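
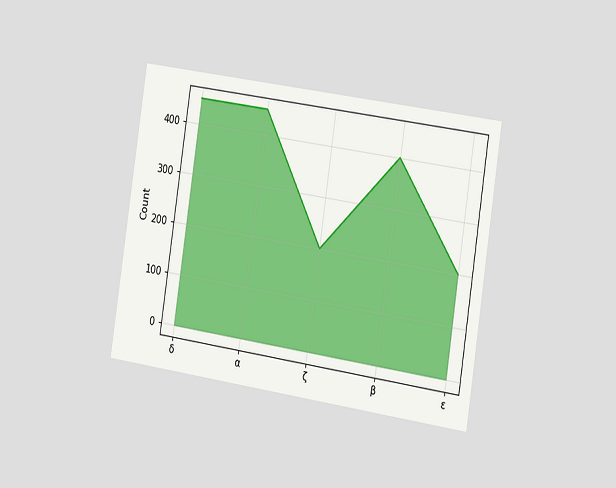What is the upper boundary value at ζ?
The chart is tilted about 9° clockwise and viewed slightly from the right. At ζ the upper boundary is at 200.

200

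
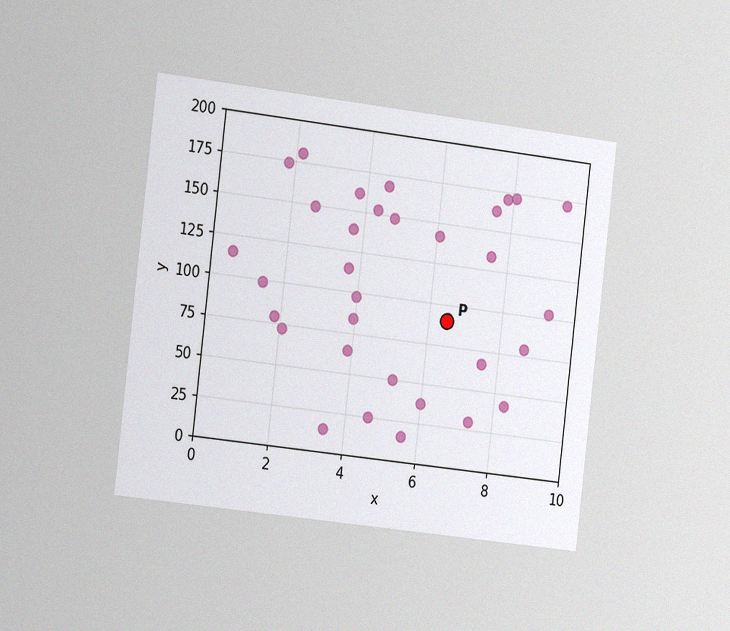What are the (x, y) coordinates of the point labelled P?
(6.5, 90)

The chart is tilted about 7° clockwise and viewed slightly from the left, with some photo noise. Following the gridlines from P to each axis, P sits at (6.5, 90).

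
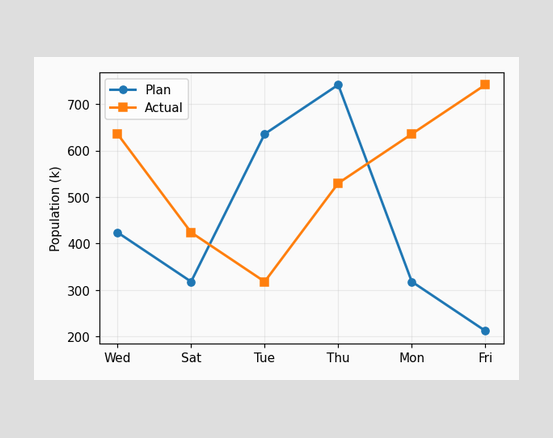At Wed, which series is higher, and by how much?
Actual, by 212k

At Wed, Actual sits above the other line by 212k.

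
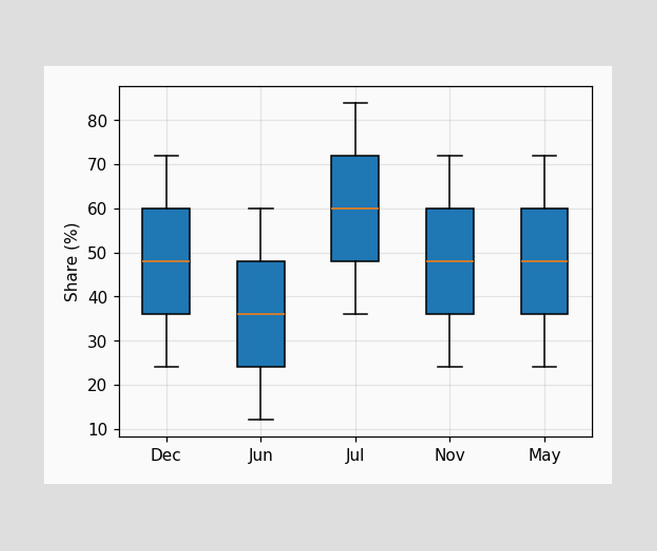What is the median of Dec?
48%

The median line in the Dec box sits at 48%.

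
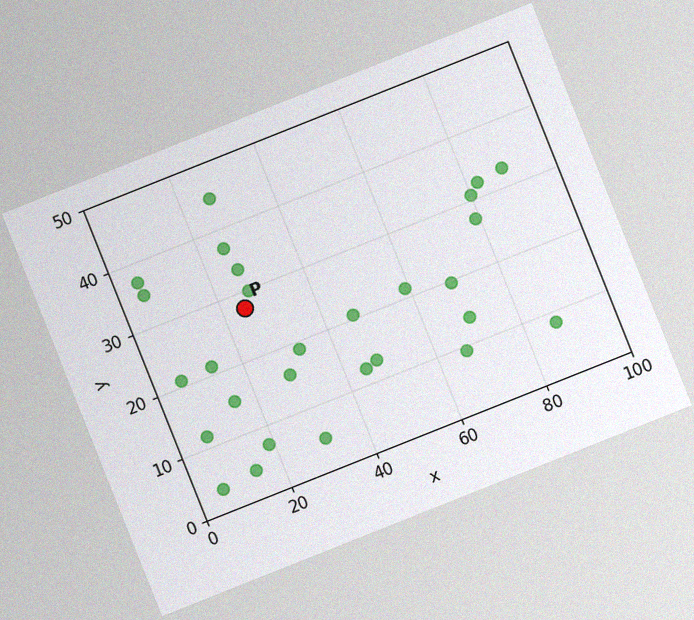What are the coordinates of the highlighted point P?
(25, 27.5)

The chart is tilted about 22° counter-clockwise, with some photo noise. Following the gridlines from P to each axis, P sits at (25, 27.5).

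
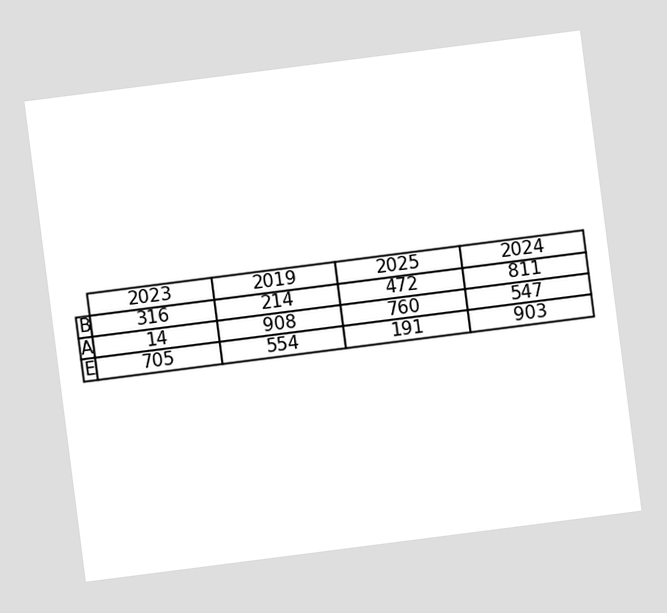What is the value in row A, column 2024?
547

The chart is tilted about 7° counter-clockwise. The (A, 2024) cell reads 547.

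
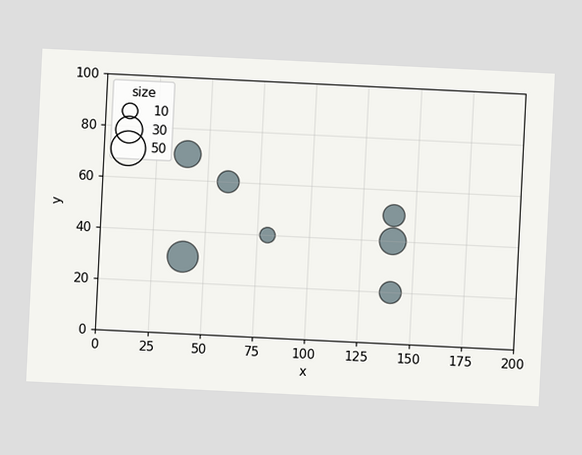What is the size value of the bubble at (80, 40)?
The chart is tilted about 3° clockwise. Matching the bubble at (80, 40) against the size legend gives 10.

10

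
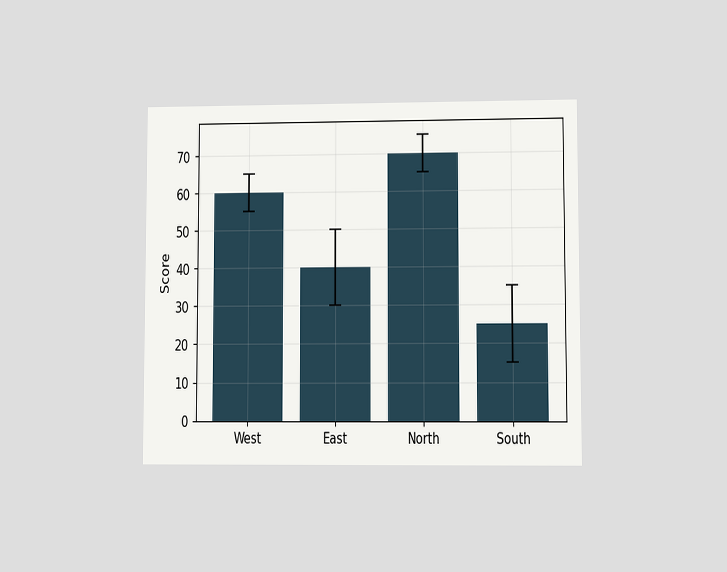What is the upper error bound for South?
The chart is viewed at a slight angle. The South bar's upper whisker reaches 35.

35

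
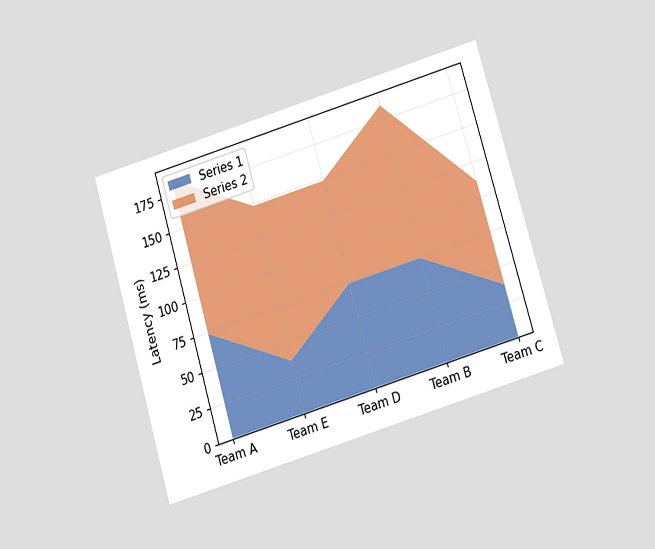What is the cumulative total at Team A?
The chart is tilted about 17° counter-clockwise and viewed slightly from below. The stacked total at Team A reaches 185ms.

185ms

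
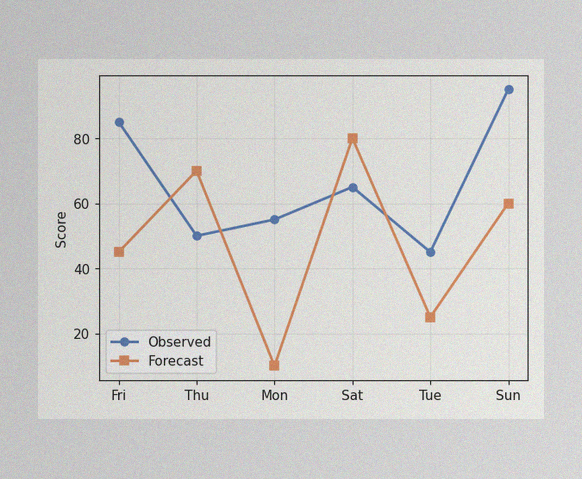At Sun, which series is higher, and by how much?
The image has some photo noise and uneven lighting. At Sun, Observed sits above the other line by 35.

Observed, by 35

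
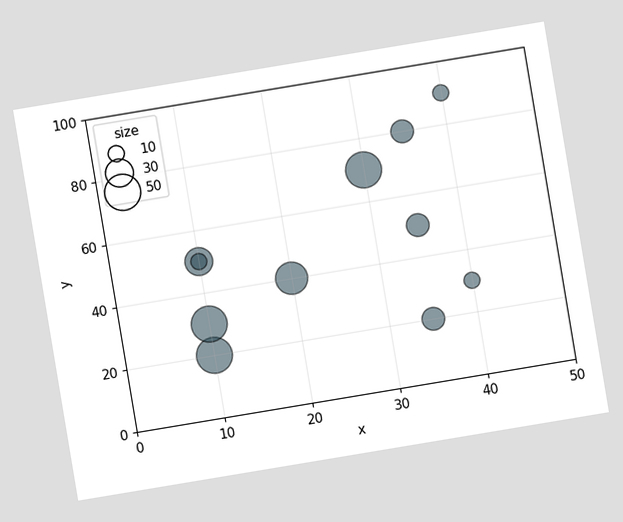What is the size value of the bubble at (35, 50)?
The chart is tilted about 9° counter-clockwise. Matching the bubble at (35, 50) against the size legend gives 20.

20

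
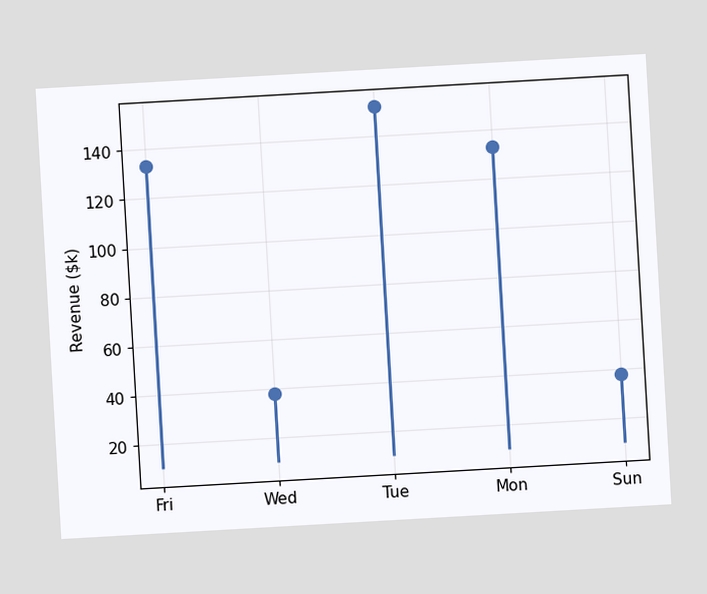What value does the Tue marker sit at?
$152k

The chart is tilted about 3° counter-clockwise. The Tue marker sits at $152k.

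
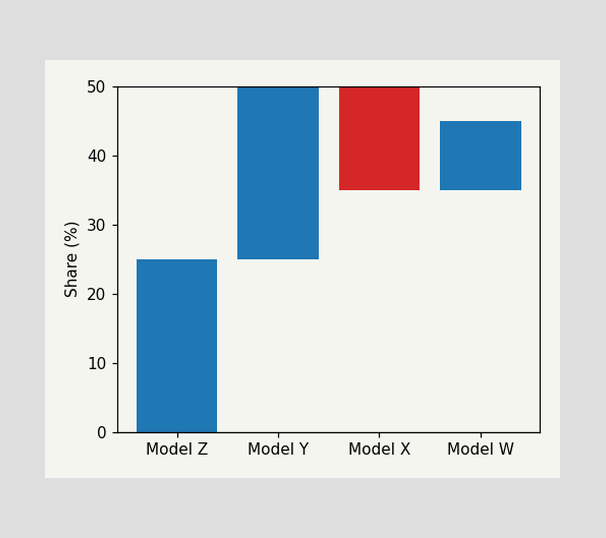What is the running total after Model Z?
25%

After Model Z the running total reaches 25%.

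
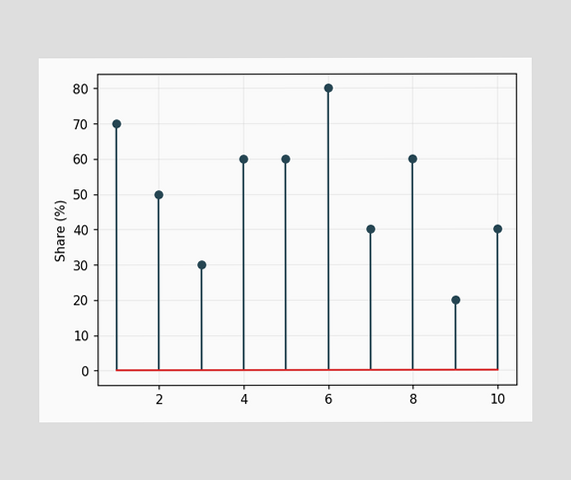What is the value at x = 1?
70%

The stem at x=1 reaches 70%.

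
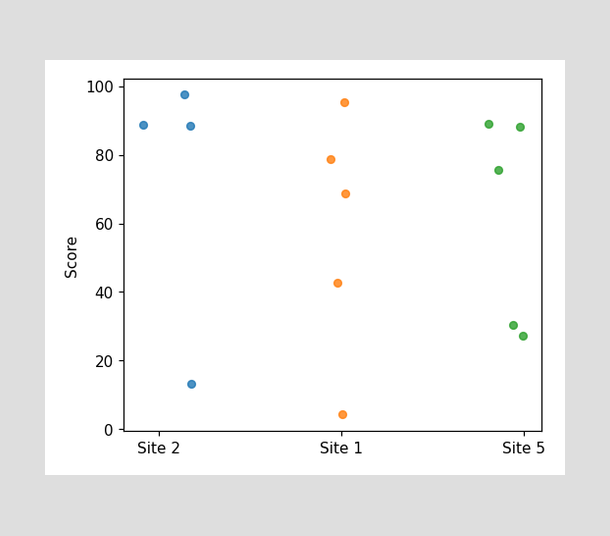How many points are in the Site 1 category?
Counting the markers in the Site 1 column gives 5.

5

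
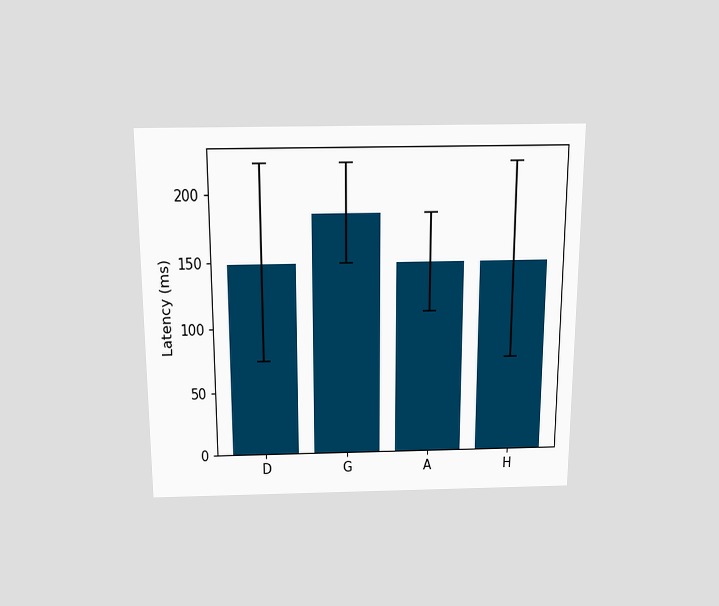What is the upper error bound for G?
The chart is viewed slightly from above. The G bar's upper whisker reaches 222ms.

222ms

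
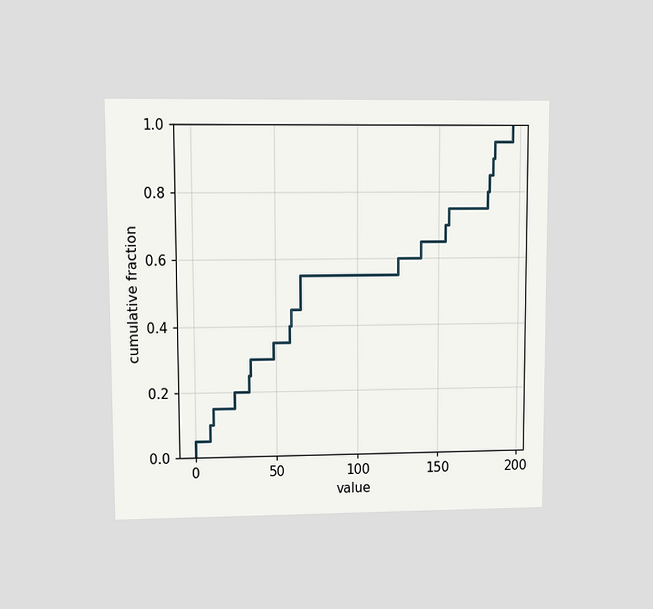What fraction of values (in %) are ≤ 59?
The chart is viewed at a slight angle. At x=59 the ECDF step is at 45%.

45%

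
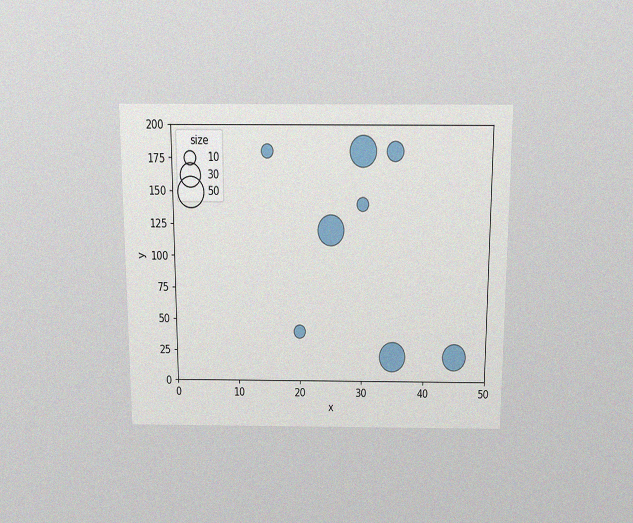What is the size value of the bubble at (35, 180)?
20

The chart is viewed slightly from above, with some photo noise. Matching the bubble at (35, 180) against the size legend gives 20.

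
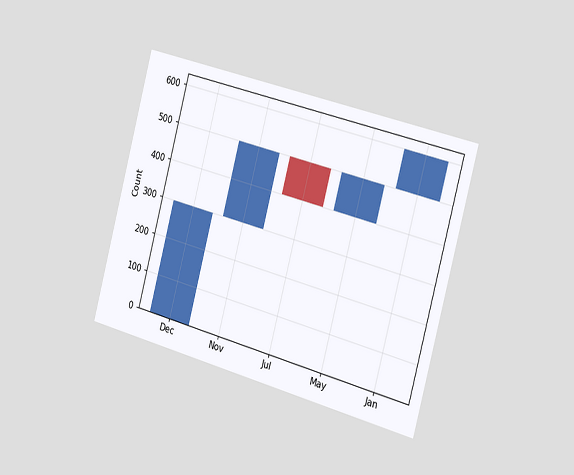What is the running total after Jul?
400

The chart is tilted about 15° clockwise and viewed slightly from the right. After Jul the running total reaches 400.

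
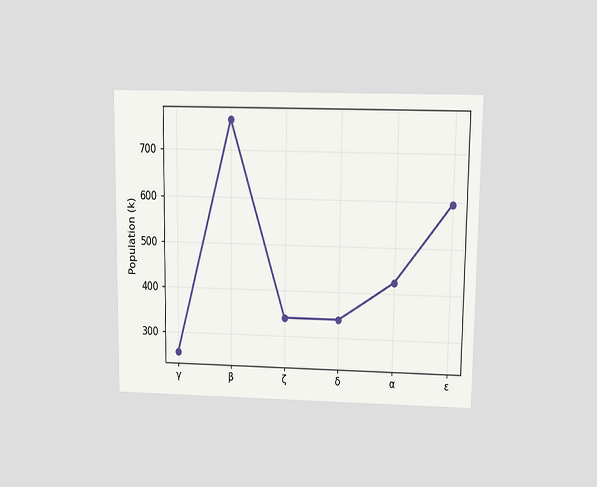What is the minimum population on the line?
255k

The chart is viewed slightly from above. The lowest point is at γ, and reading across to the y-axis gives 255k.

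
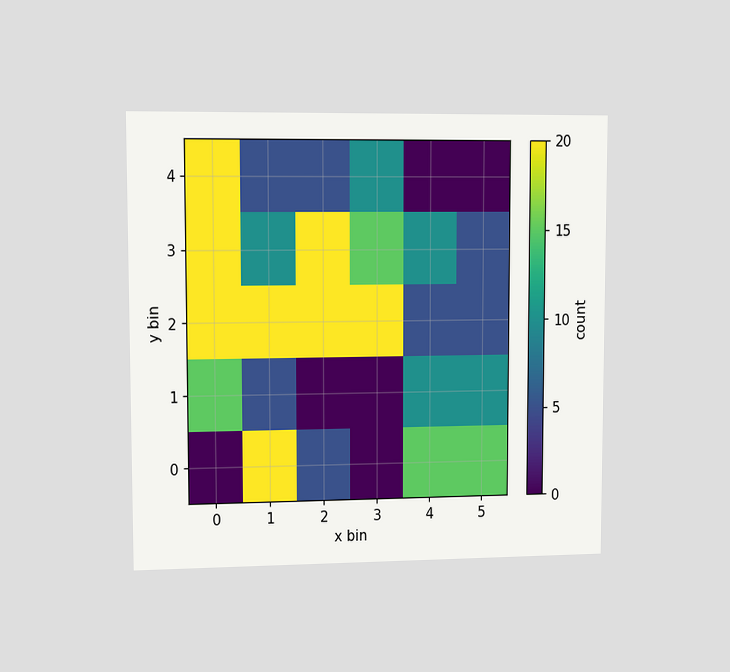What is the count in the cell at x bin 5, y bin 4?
The chart is viewed slightly from the left. Matching the cell (5, 4) against the colorbar gives 0.

0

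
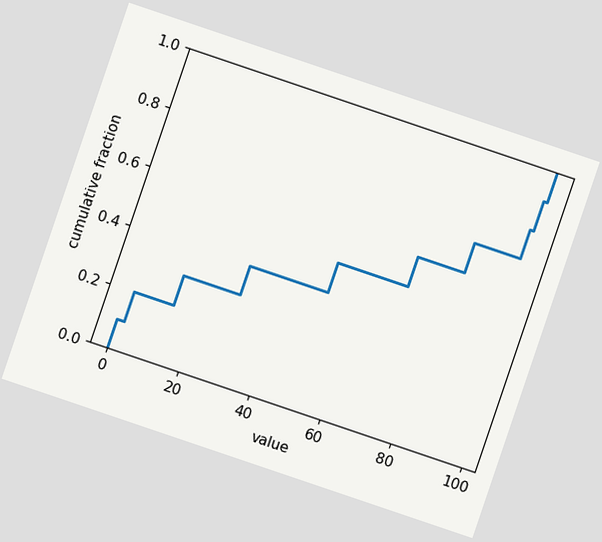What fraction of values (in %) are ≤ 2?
20%

The chart is tilted about 19° clockwise. At x=2 the ECDF step is at 20%.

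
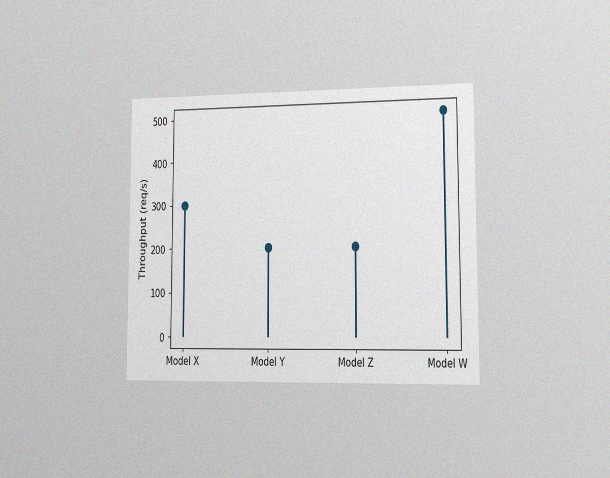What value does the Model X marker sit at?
300req/s

The chart is viewed slightly from the right, with some photo noise. The Model X marker sits at 300req/s.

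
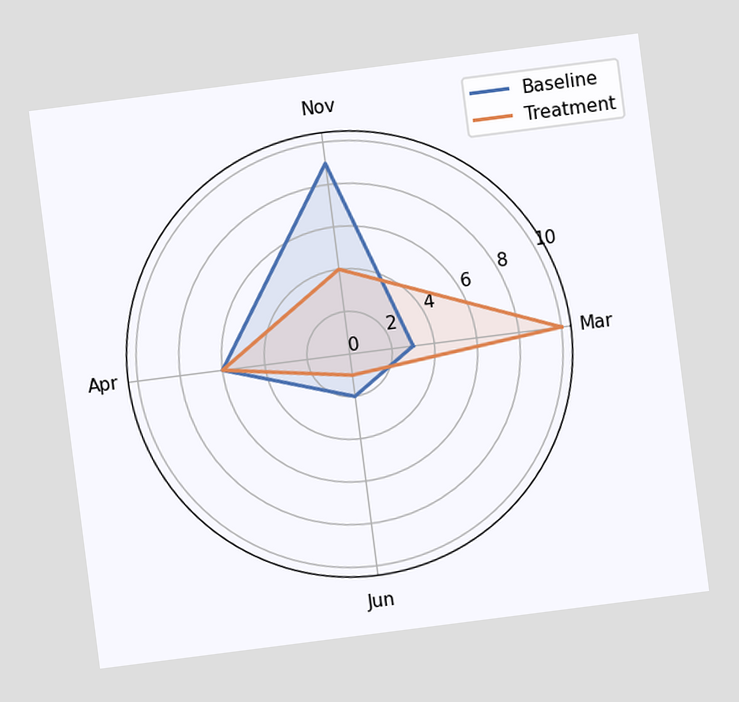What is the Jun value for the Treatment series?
The chart is tilted about 7° counter-clockwise. On the Jun axis, Treatment reaches 1.

1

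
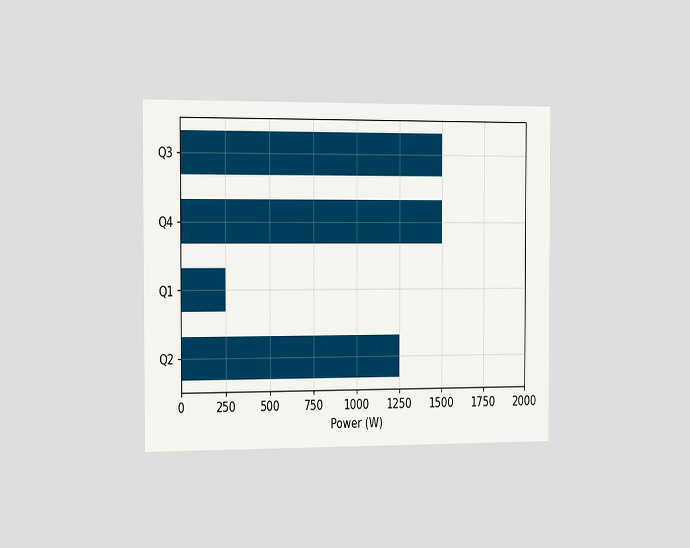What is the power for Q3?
The chart is viewed slightly from the left. Reading along the chart's x-axis, the Q3 bar reaches 1500W.

1500W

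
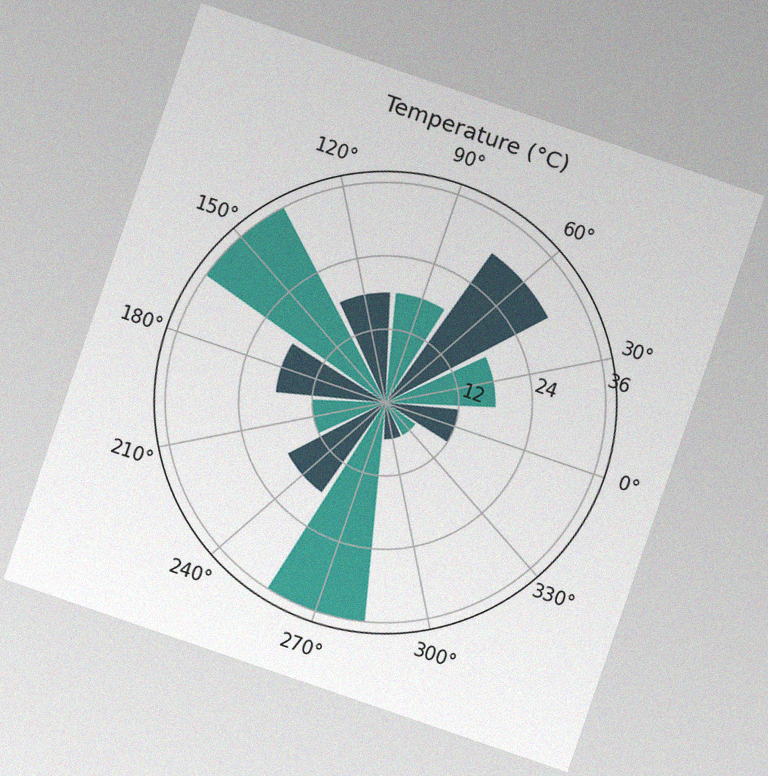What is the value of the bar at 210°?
12°C

The chart is tilted about 19° clockwise, with some photo noise. The bar at 210° reaches 12°C on the radial axis.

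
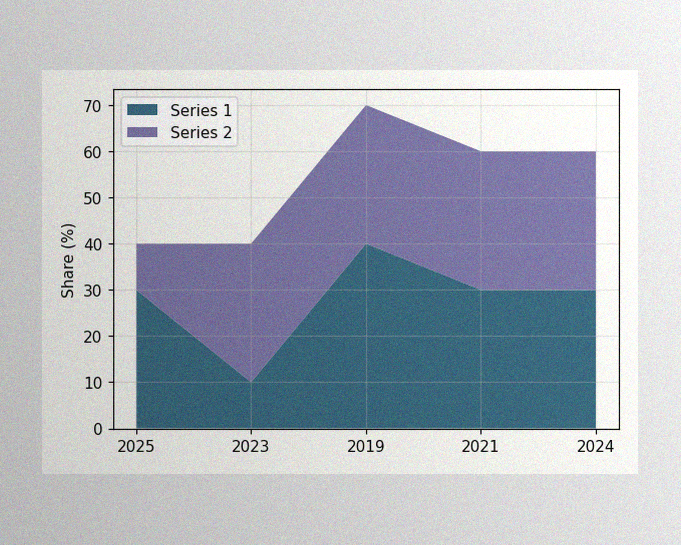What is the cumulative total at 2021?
The image has some photo noise and uneven lighting. The stacked total at 2021 reaches 60%.

60%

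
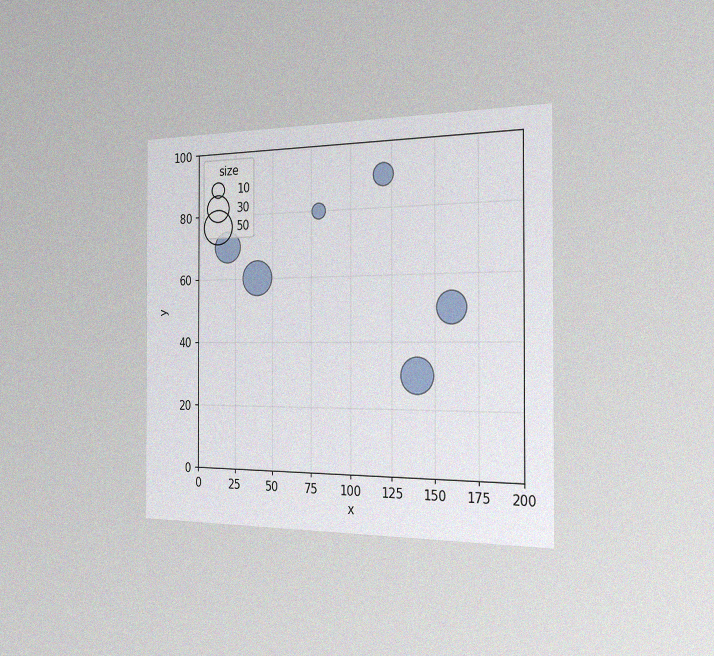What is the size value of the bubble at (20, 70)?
The chart is viewed slightly from the right, with some photo noise. Matching the bubble at (20, 70) against the size legend gives 40.

40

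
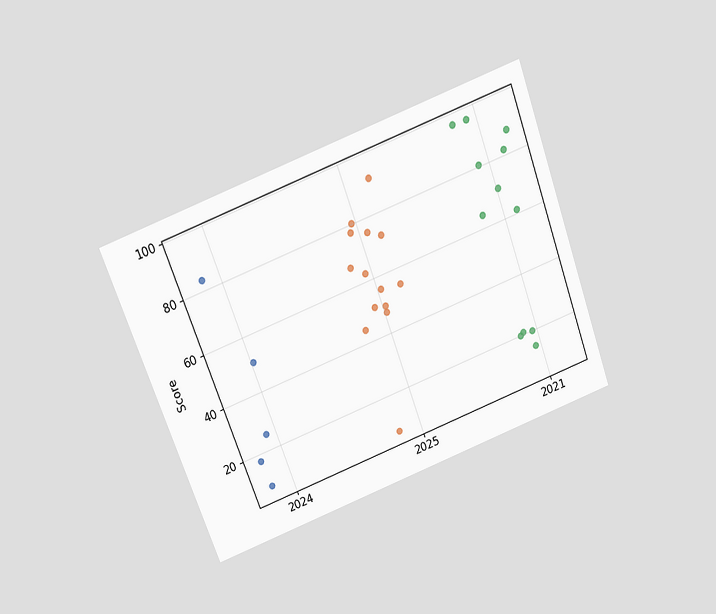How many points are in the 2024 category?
The chart is tilted about 20° counter-clockwise and viewed slightly from above. Counting the markers in the 2024 column gives 5.

5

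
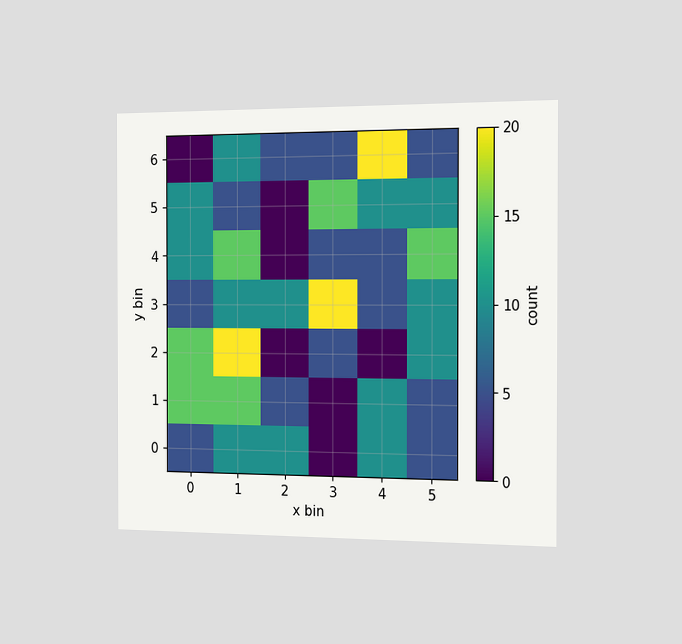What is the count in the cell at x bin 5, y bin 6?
The chart is viewed slightly from the right. Matching the cell (5, 6) against the colorbar gives 5.

5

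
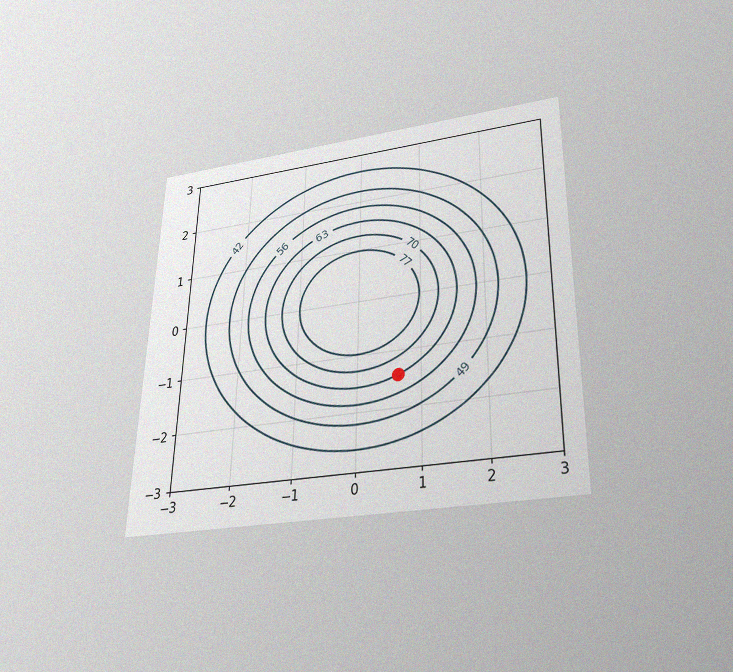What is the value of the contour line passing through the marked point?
63

The chart is viewed slightly from below, with some photo noise. The marked point sits on the contour labelled 63.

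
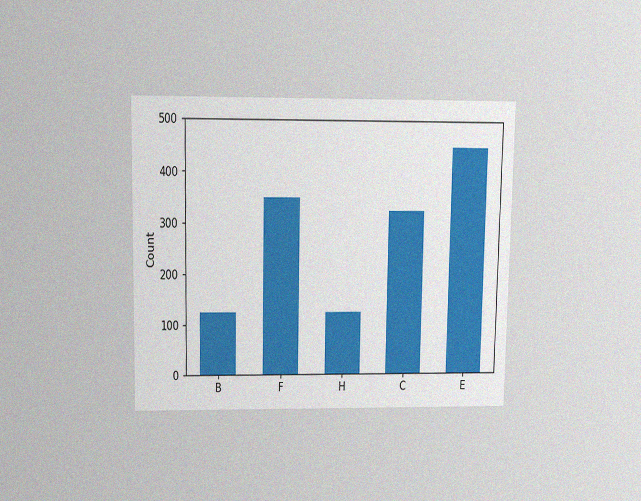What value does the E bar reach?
The chart is viewed slightly from above, with some photo noise. Reading along the chart's y-axis, the E bar reaches 450.

450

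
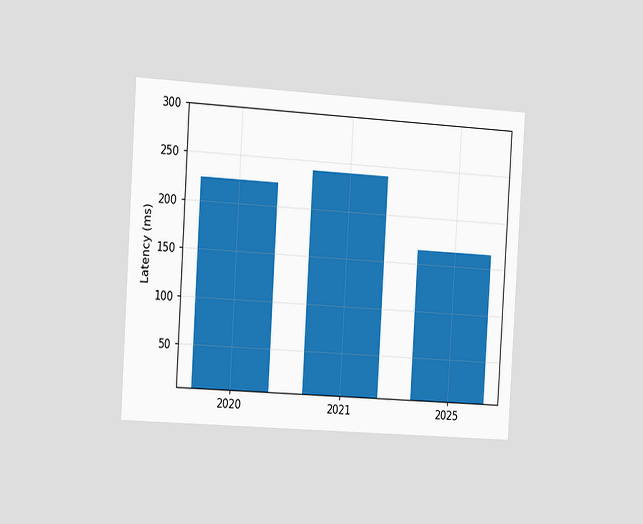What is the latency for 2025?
165ms

The chart is tilted about 3° clockwise and viewed slightly from the left. Reading along the chart's y-axis, the 2025 bar reaches 165ms.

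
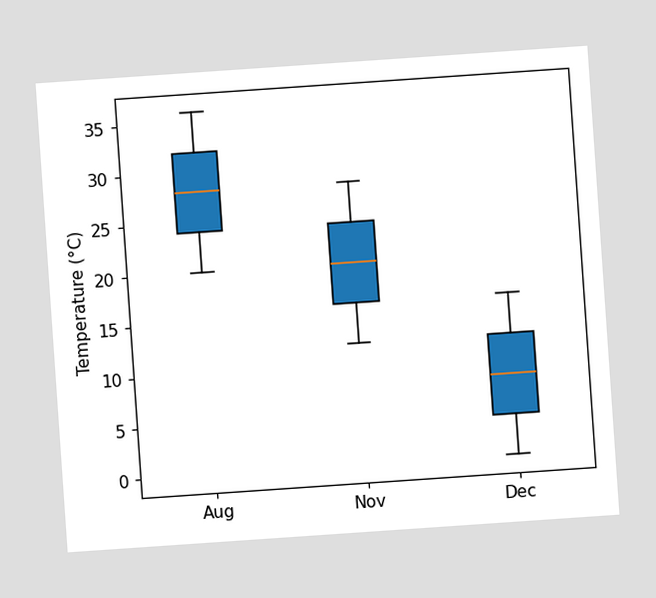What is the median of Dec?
8°C

The chart is tilted about 4° counter-clockwise. The median line in the Dec box sits at 8°C.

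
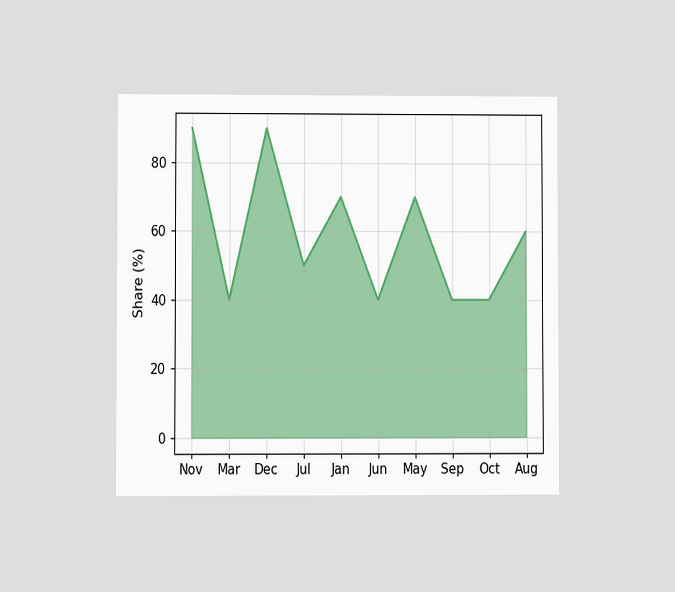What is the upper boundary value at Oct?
40%

The chart is viewed at a slight angle. At Oct the upper boundary is at 40%.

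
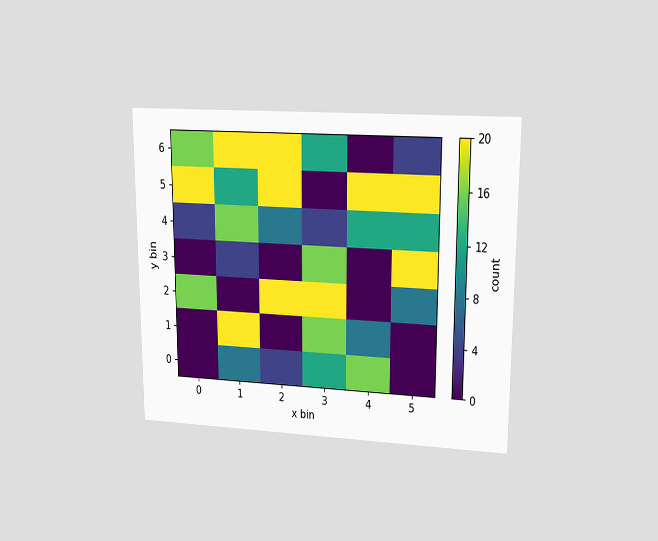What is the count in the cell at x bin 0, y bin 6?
16

The chart is viewed at a slight angle. Matching the cell (0, 6) against the colorbar gives 16.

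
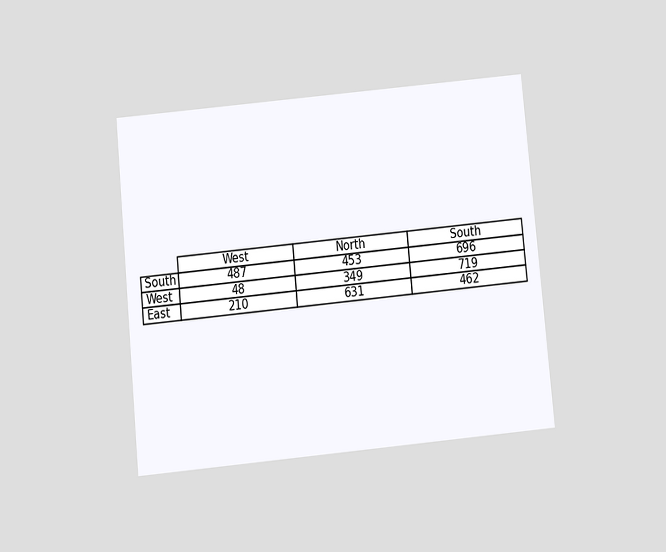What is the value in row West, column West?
48

The chart is tilted about 5° counter-clockwise and viewed slightly from below. The (West, West) cell reads 48.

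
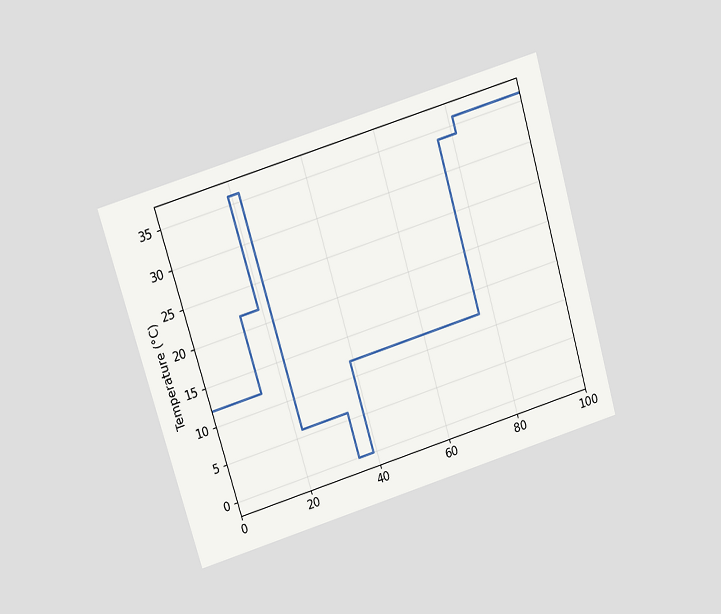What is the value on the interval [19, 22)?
36°C

The chart is tilted about 16° counter-clockwise and viewed slightly from above. On [19, 22) the step sits at 36°C.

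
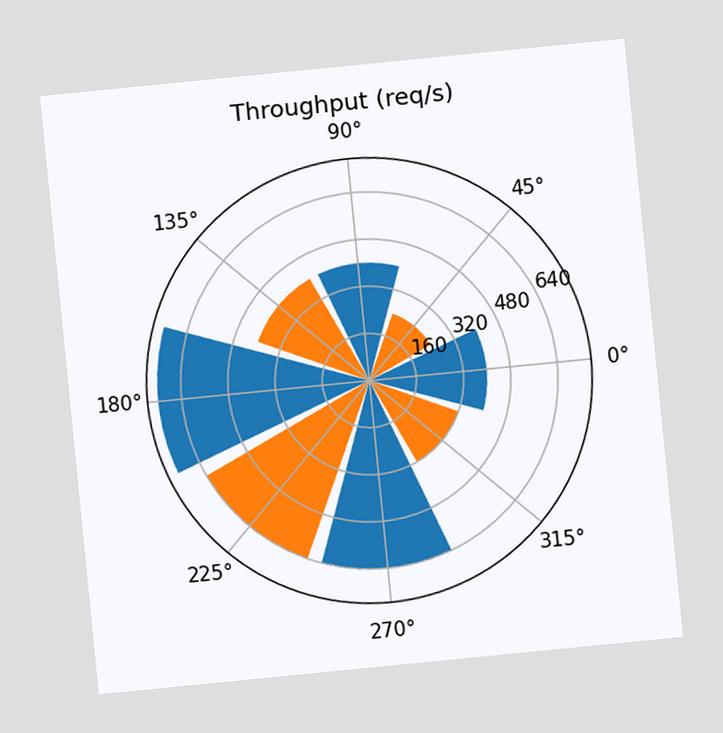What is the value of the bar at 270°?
640req/s

The chart is tilted about 6° counter-clockwise. The bar at 270° reaches 640req/s on the radial axis.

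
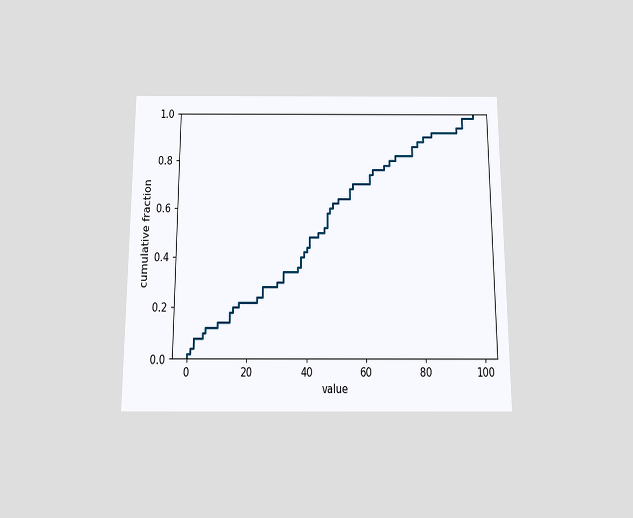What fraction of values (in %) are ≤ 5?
10%

The chart is viewed slightly from below. At x=5 the ECDF step is at 10%.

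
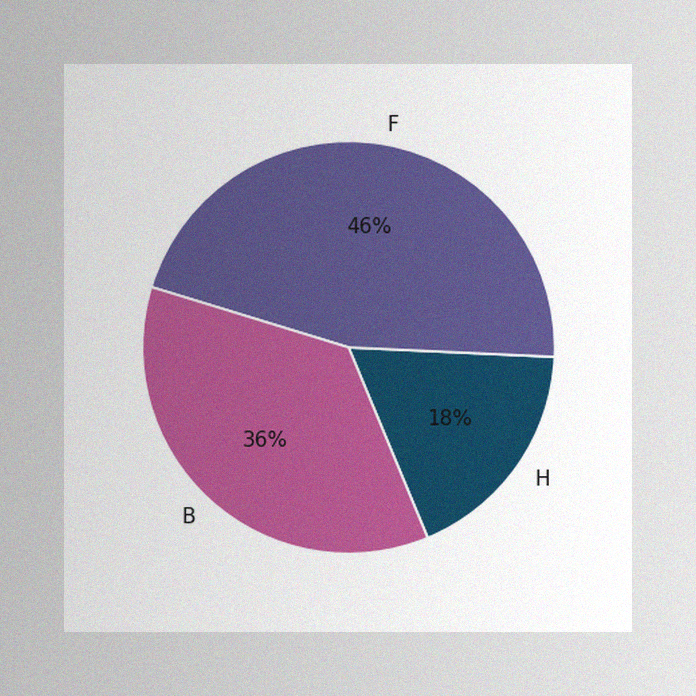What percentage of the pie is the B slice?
The image has some photo noise and uneven lighting. The B slice takes up 36% of the pie.

36%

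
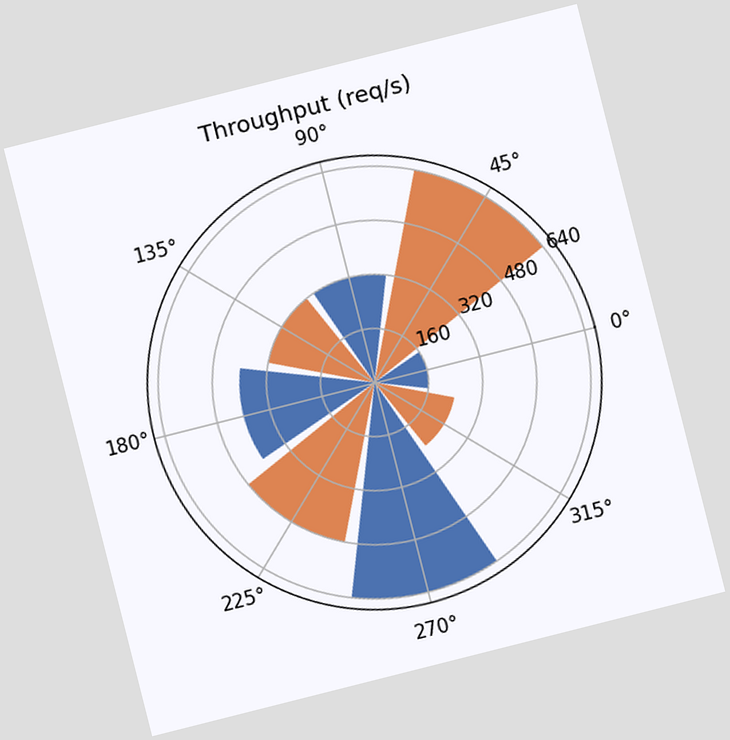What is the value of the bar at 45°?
The chart is tilted about 14° counter-clockwise. The bar at 45° reaches 640req/s on the radial axis.

640req/s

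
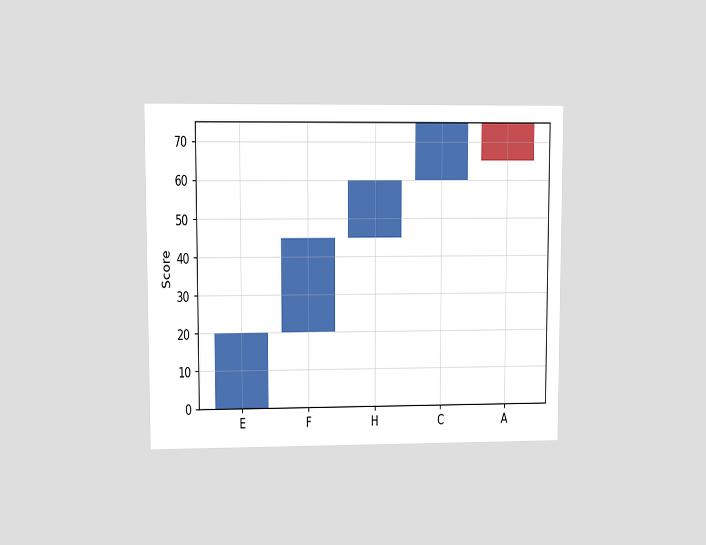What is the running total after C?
The chart is viewed at a slight angle. After C the running total reaches 75.

75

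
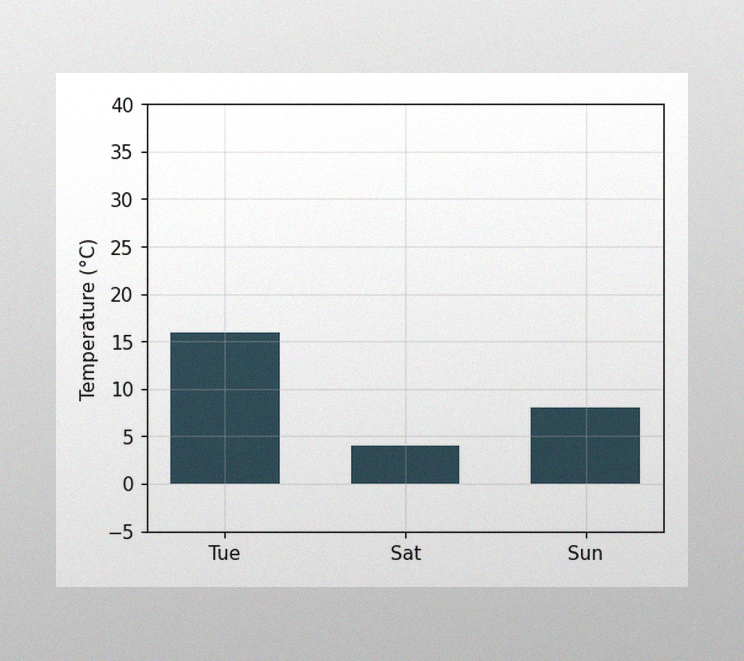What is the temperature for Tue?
16°C

The image has some photo noise and uneven lighting. Reading along the chart's y-axis, the Tue bar reaches 16°C.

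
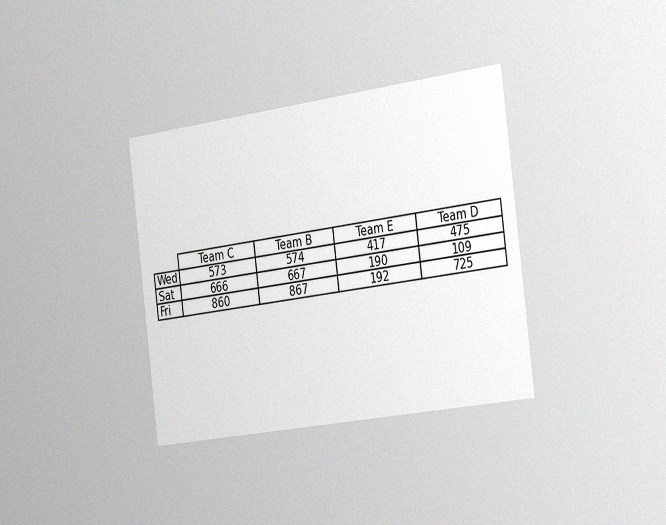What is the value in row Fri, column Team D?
725

The chart is tilted about 7° counter-clockwise and viewed slightly from the right, with some photo noise. The (Fri, Team D) cell reads 725.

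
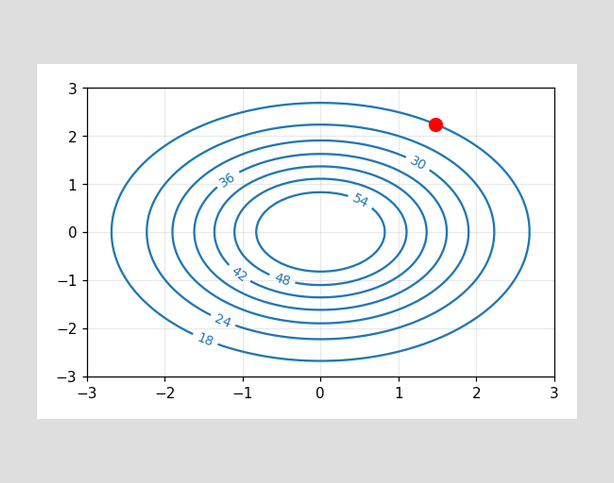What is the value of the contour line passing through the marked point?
18

The marked point sits on the contour labelled 18.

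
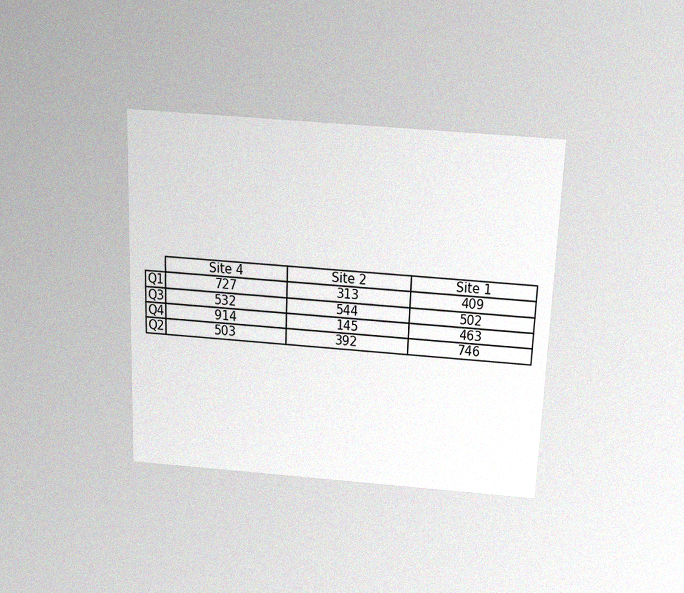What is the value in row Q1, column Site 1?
409

The chart is tilted about 2° clockwise and viewed slightly from above, with some photo noise. The (Q1, Site 1) cell reads 409.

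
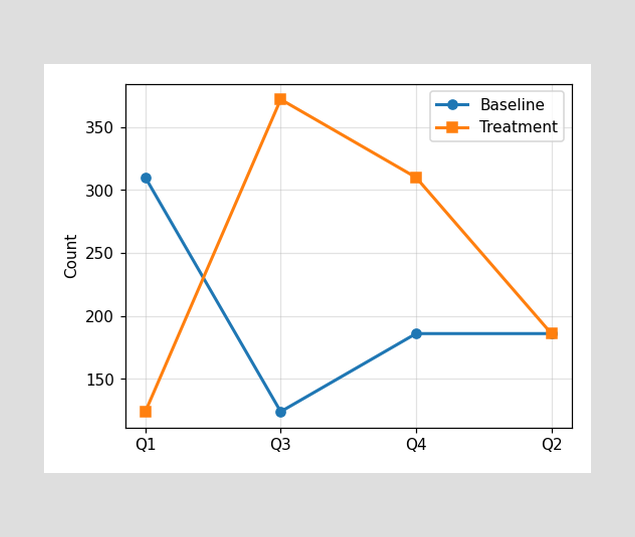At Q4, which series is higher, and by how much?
At Q4, Treatment sits above the other line by 124.

Treatment, by 124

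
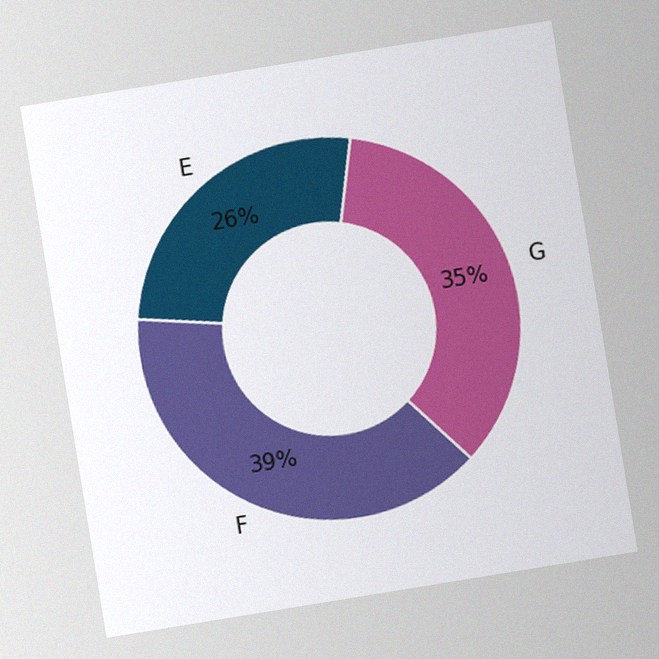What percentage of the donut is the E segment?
26%

The chart is tilted about 9° counter-clockwise, with some photo noise. The E segment takes up 26% of the ring.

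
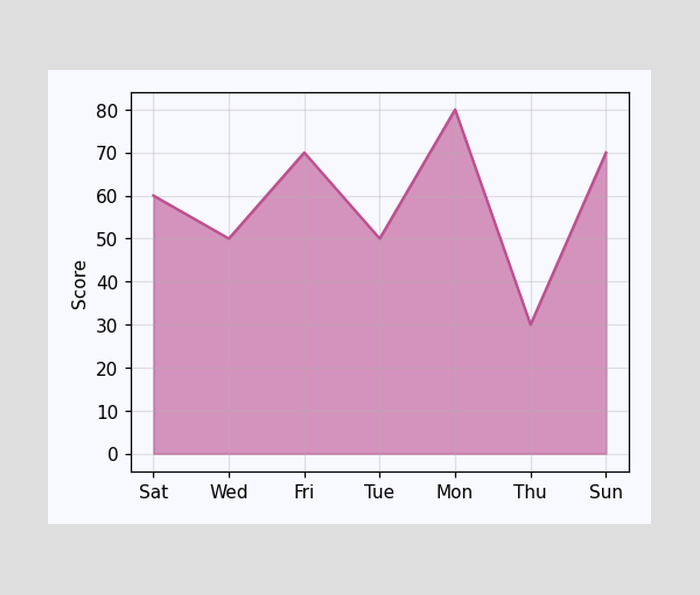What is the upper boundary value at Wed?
50

At Wed the upper boundary is at 50.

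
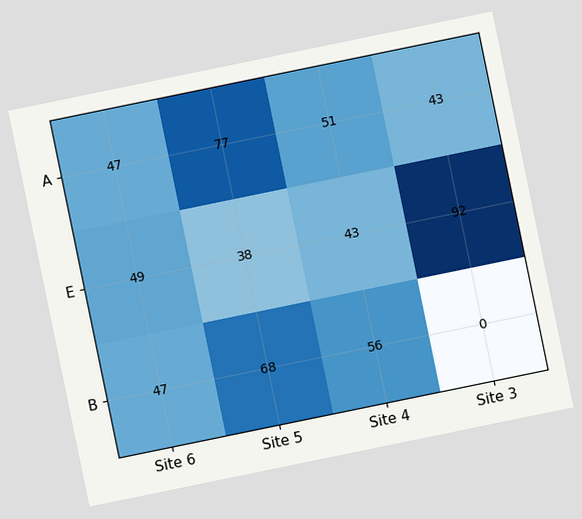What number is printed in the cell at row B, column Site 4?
The chart is tilted about 12° counter-clockwise. The (B, Site 4) cell reads 56.

56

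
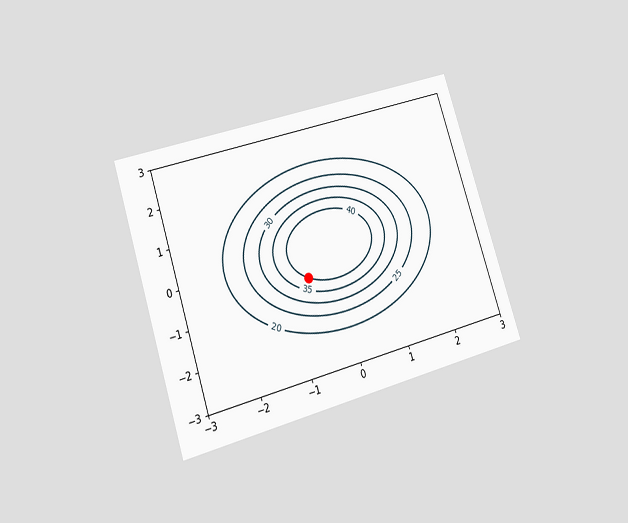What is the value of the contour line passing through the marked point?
40

The chart is tilted about 18° counter-clockwise and viewed at a slight angle. The marked point sits on the contour labelled 40.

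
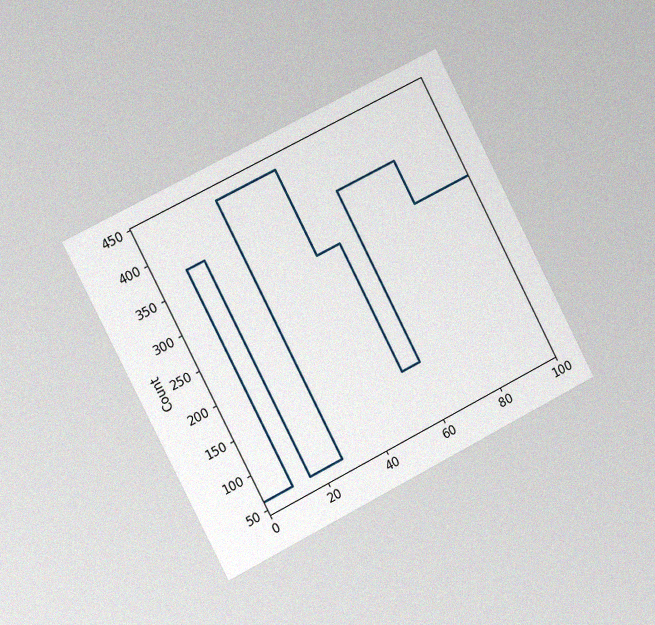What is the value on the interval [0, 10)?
62

The chart is tilted about 27° counter-clockwise and viewed slightly from the left, with some photo noise. On [0, 10) the step sits at 62.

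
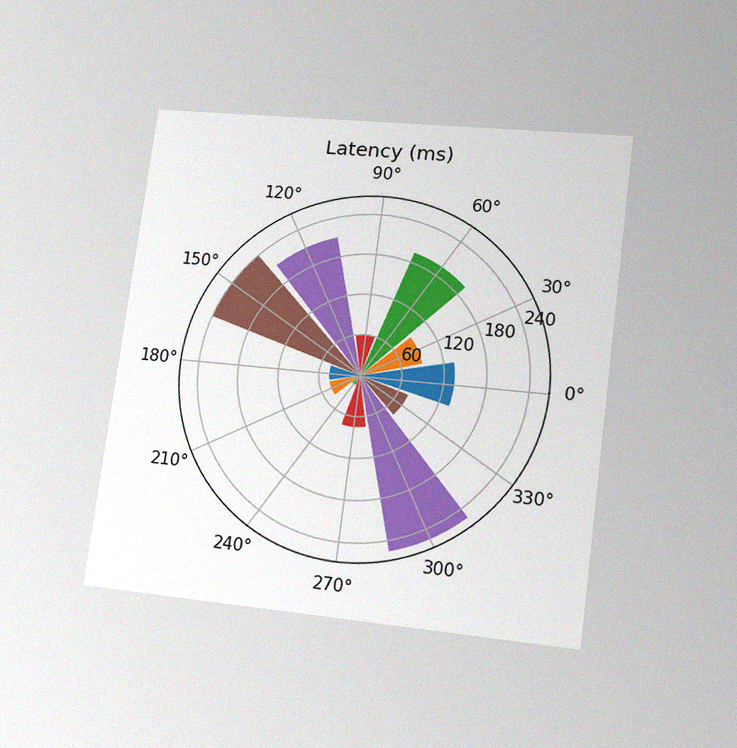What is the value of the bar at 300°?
The chart is tilted about 7° clockwise and viewed at a slight angle, with some photo noise. The bar at 300° reaches 255ms on the radial axis.

255ms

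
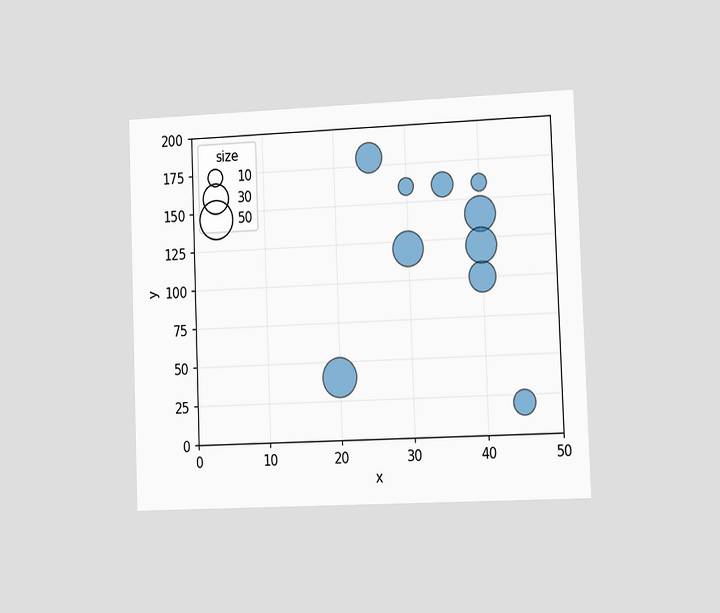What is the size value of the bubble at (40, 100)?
The chart is tilted about 2° counter-clockwise and viewed at a slight angle. Matching the bubble at (40, 100) against the size legend gives 30.

30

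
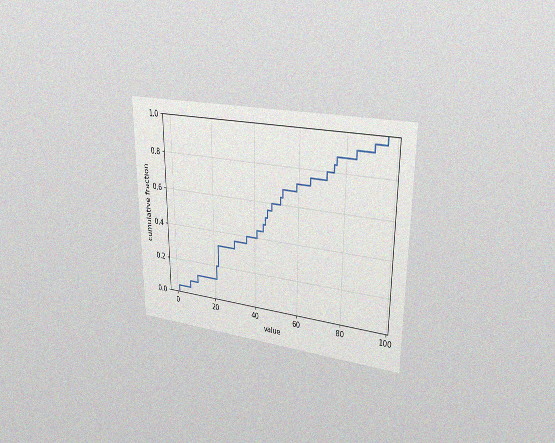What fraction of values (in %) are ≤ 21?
20%

The chart is viewed at a slight angle, with some photo noise. At x=21 the ECDF step is at 20%.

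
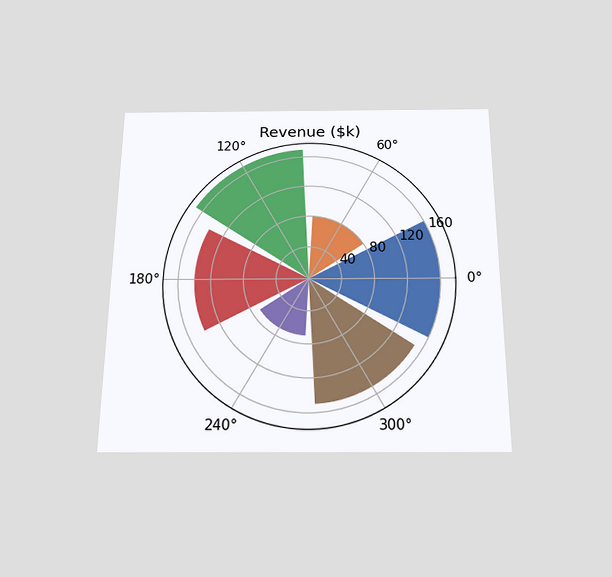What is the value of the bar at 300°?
The chart is viewed slightly from below. The bar at 300° reaches $150k on the radial axis.

$150k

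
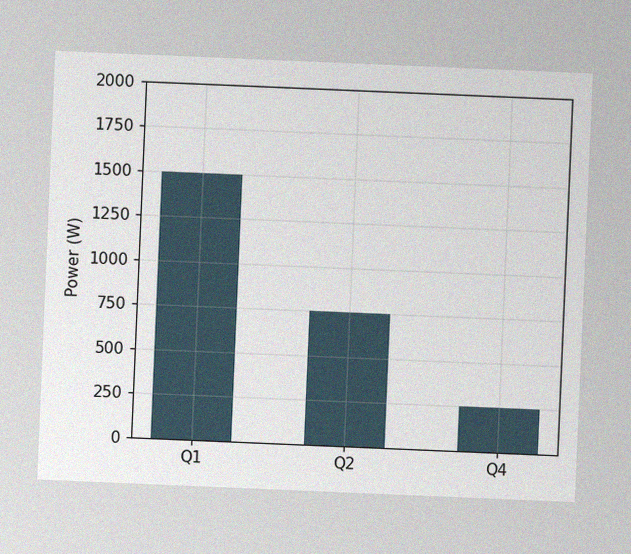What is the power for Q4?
250W

The chart is tilted about 2° clockwise, with some photo noise. Reading along the chart's y-axis, the Q4 bar reaches 250W.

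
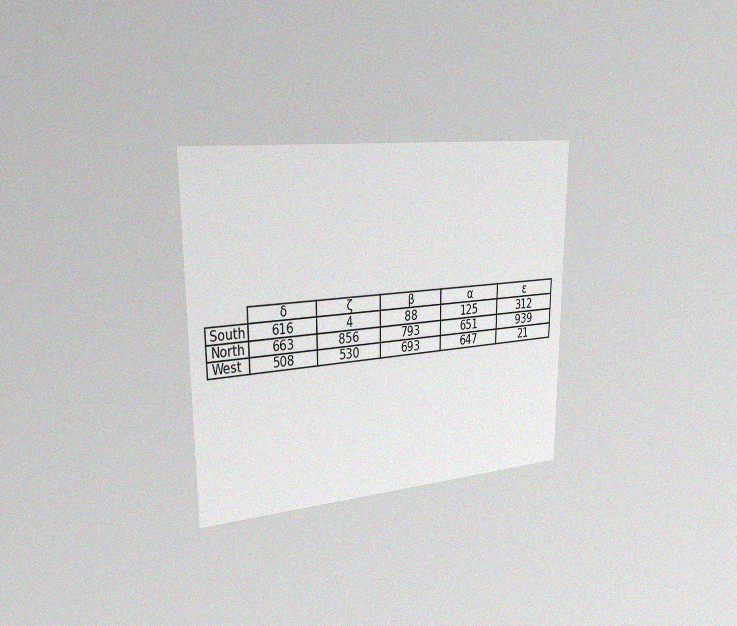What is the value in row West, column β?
The chart is viewed slightly from the left, with some photo noise. The (West, β) cell reads 693.

693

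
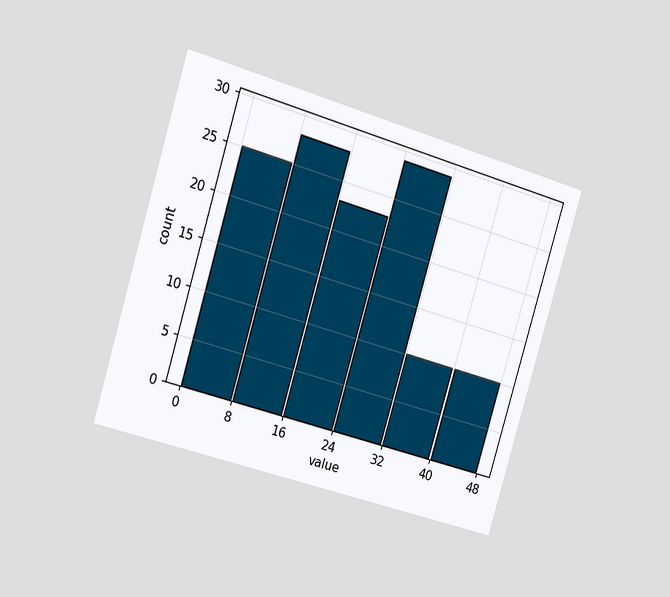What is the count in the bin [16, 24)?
23

The chart is tilted about 17° clockwise and viewed slightly from the left. The [16, 24) bin has height 23.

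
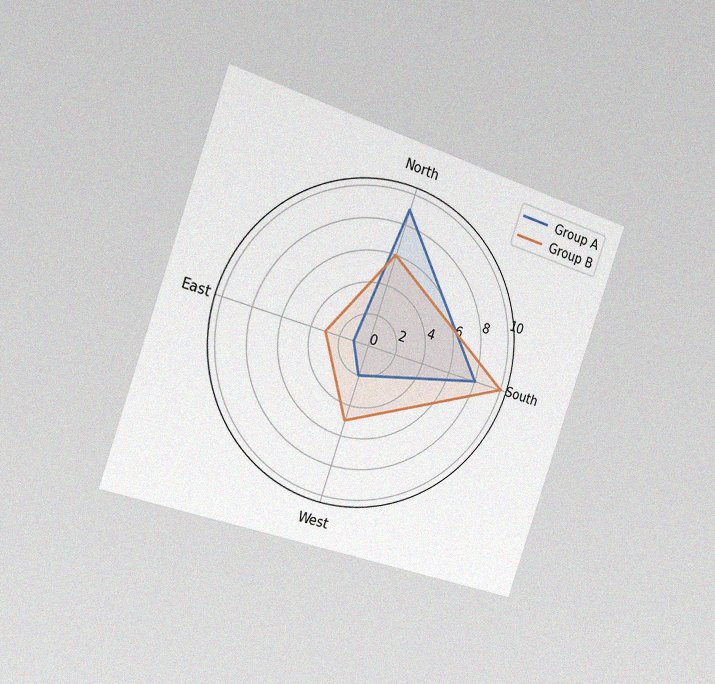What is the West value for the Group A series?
2

The chart is tilted about 19° clockwise and viewed slightly from the left, with some photo noise. On the West axis, Group A reaches 2.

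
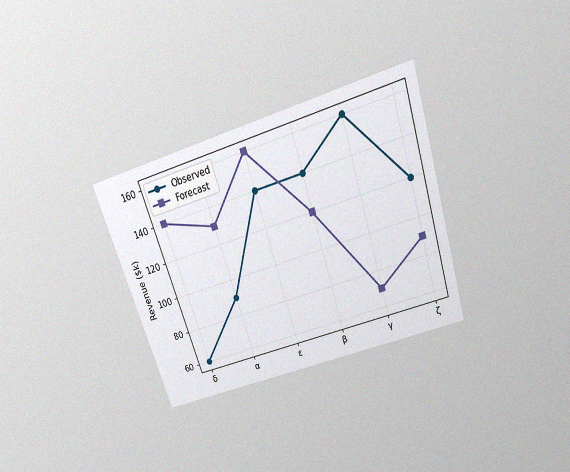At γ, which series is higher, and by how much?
Observed, by $90k

The chart is tilted about 18° counter-clockwise and viewed slightly from above, with some photo noise. At γ, Observed sits above the other line by $90k.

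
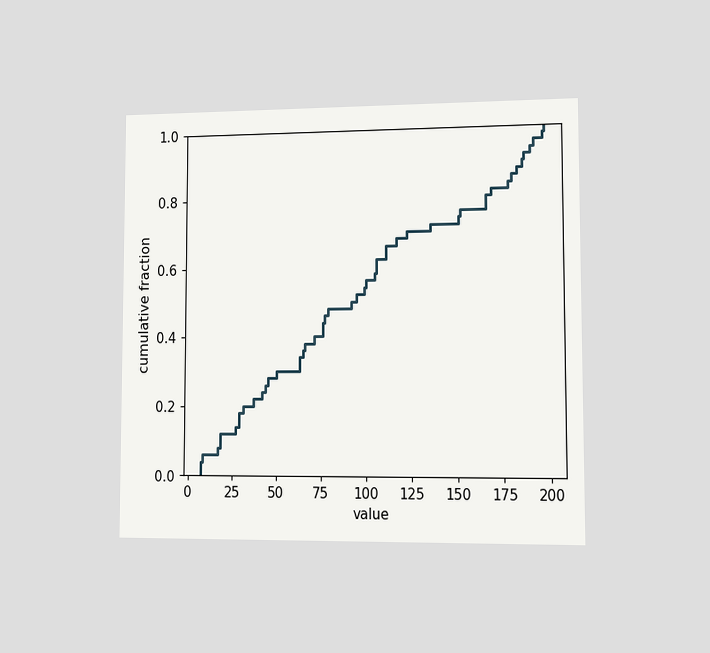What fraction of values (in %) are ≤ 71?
40%

The chart is viewed slightly from the right. At x=71 the ECDF step is at 40%.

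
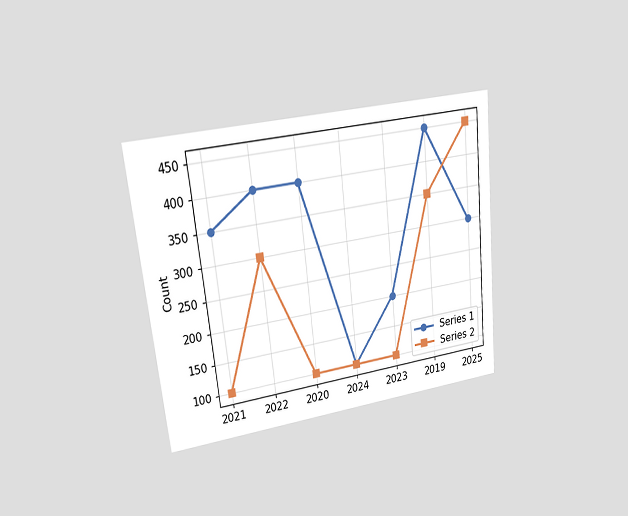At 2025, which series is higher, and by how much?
The chart is tilted about 6° counter-clockwise and viewed at a slight angle. At 2025, Series 2 sits above the other line by 150.

Series 2, by 150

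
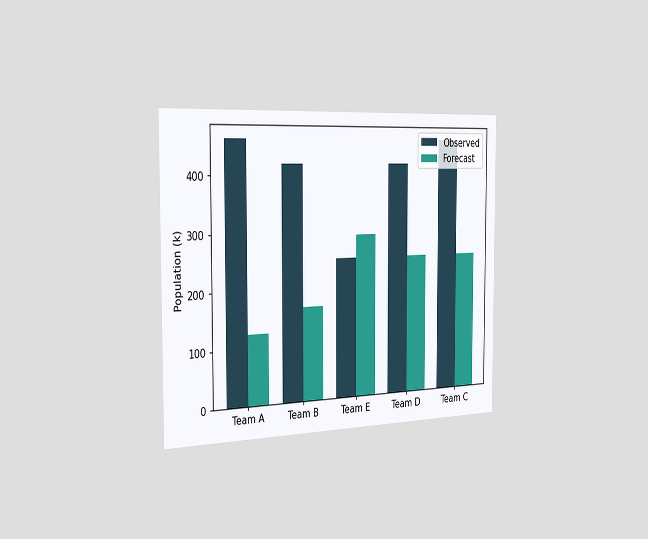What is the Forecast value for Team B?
168k

The chart is viewed slightly from the left. The Forecast bar at Team B reaches 168k on the y-axis.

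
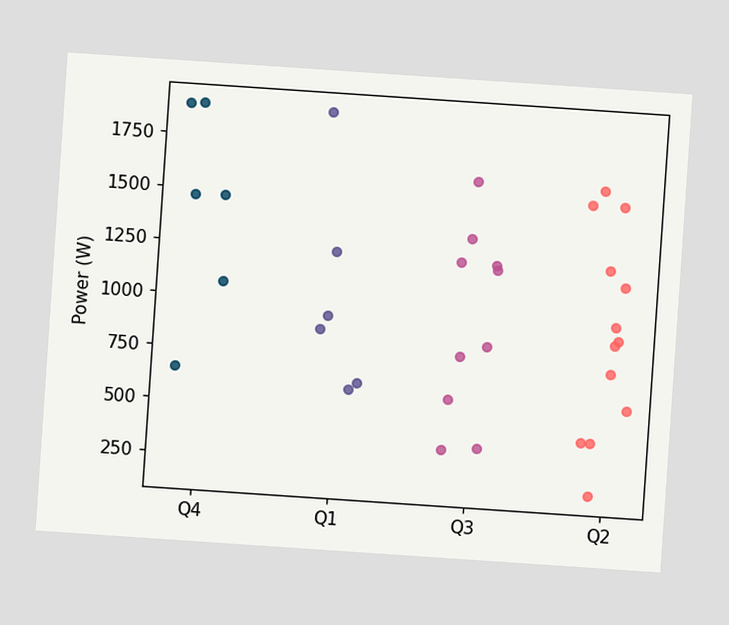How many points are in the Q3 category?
10

The chart is tilted about 4° clockwise. Counting the markers in the Q3 column gives 10.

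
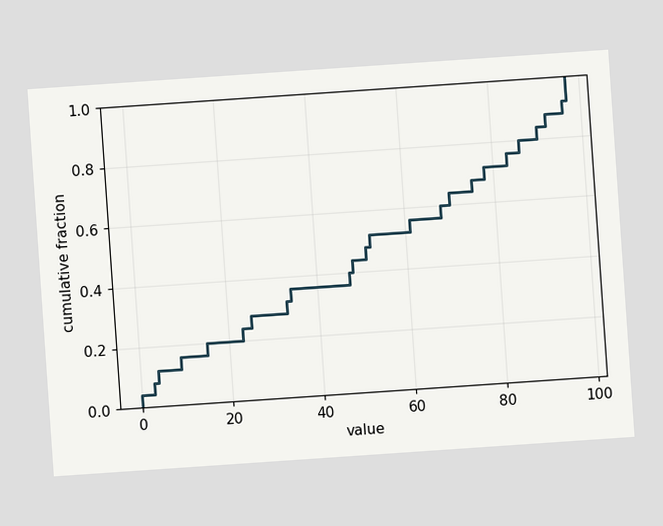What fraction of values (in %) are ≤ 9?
The chart is tilted about 4° counter-clockwise. At x=9 the ECDF step is at 16%.

16%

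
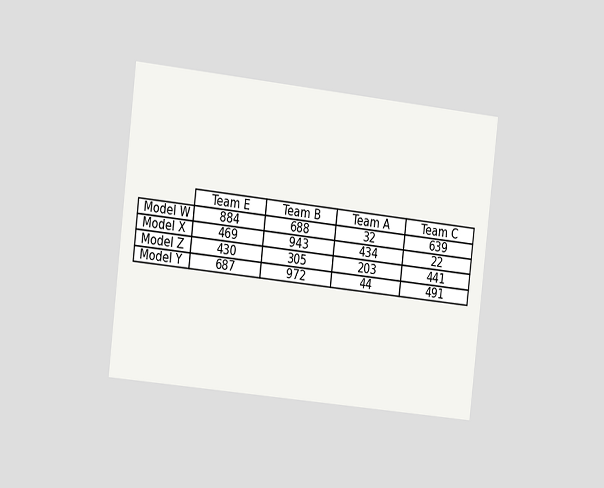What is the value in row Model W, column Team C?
The chart is tilted about 6° clockwise and viewed slightly from the left. The (Model W, Team C) cell reads 639.

639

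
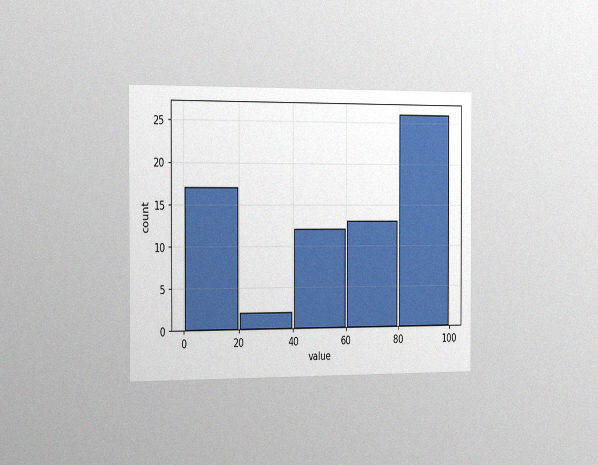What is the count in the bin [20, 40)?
The chart is viewed slightly from the left, with some photo noise. The [20, 40) bin has height 2.

2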